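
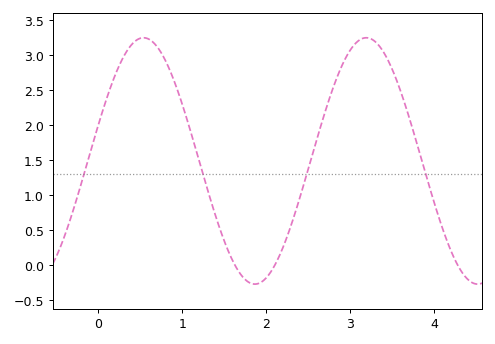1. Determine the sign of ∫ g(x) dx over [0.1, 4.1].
positive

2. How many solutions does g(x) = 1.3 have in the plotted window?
4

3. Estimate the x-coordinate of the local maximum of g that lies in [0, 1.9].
0.541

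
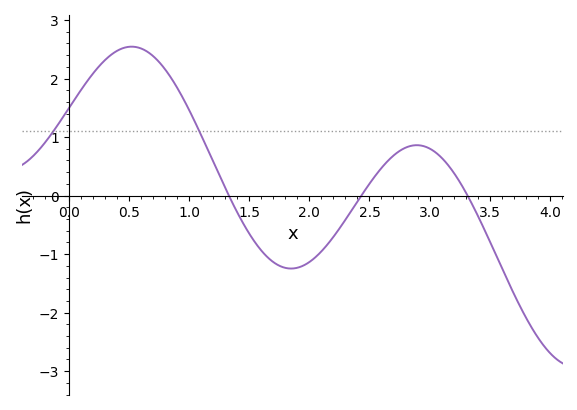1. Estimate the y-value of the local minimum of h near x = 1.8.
-1.2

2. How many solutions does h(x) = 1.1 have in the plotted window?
2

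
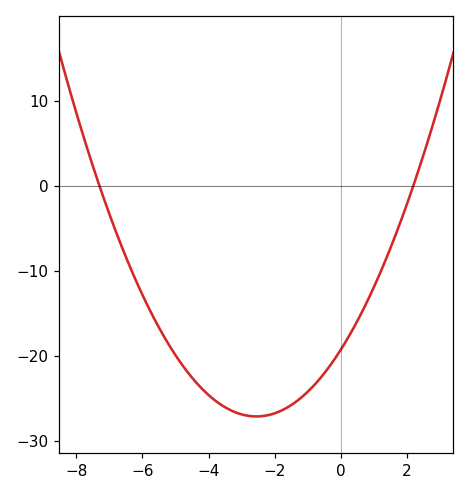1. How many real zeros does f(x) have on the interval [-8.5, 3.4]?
2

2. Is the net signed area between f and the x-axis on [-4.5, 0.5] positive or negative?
negative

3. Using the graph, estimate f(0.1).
-18.6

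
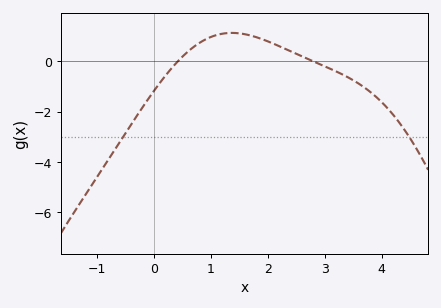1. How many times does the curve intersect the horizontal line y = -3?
2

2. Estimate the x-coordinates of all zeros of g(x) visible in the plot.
0.423, 2.8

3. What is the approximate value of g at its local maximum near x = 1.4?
1.13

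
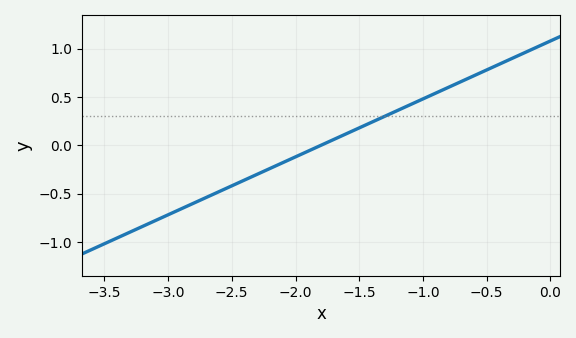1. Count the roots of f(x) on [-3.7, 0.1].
1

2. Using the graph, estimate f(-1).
0.5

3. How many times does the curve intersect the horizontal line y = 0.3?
1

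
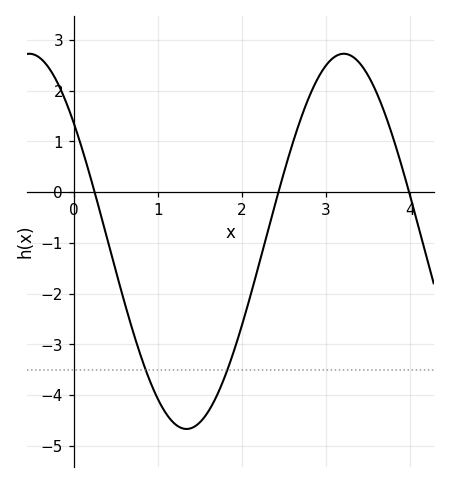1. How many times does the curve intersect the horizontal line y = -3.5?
2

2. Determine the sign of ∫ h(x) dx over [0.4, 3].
negative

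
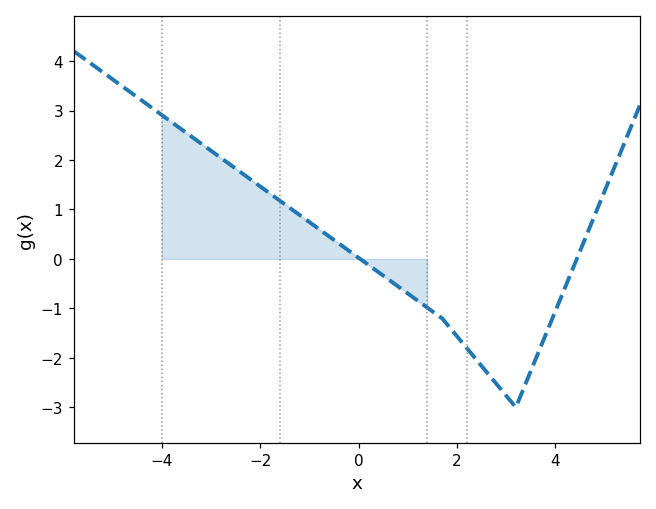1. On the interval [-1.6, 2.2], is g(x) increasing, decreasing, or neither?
decreasing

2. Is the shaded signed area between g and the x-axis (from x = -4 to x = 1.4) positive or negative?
positive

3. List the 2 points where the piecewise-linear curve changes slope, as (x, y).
(1.7, -1.2); (3.2, -3)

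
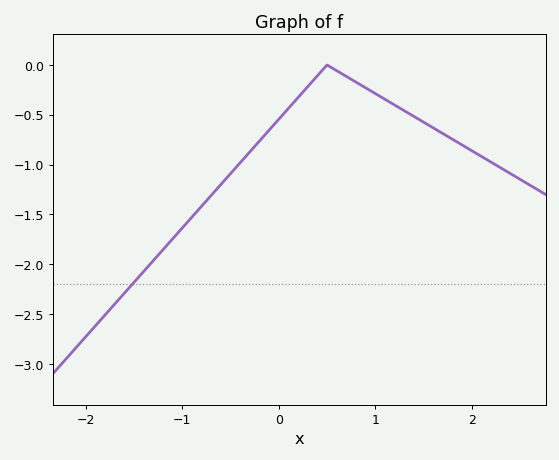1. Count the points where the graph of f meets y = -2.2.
1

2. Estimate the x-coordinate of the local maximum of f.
0.5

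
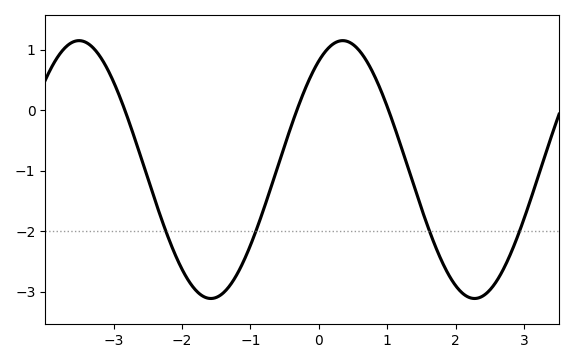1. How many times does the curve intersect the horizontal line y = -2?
4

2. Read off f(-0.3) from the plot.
0.1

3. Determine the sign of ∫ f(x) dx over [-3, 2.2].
negative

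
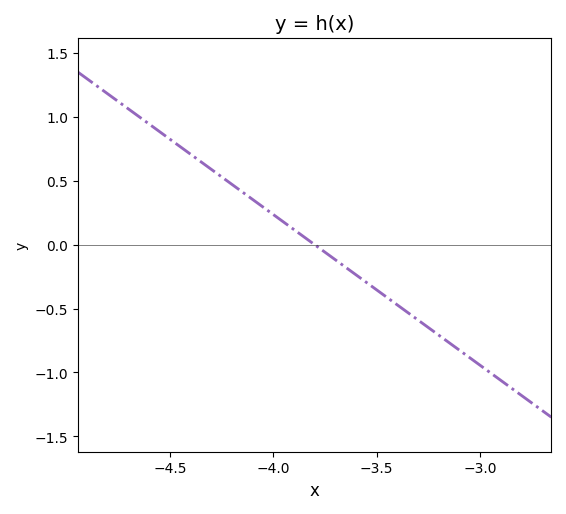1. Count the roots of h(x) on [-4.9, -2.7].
1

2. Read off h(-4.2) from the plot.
0.45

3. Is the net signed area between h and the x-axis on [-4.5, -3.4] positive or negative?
positive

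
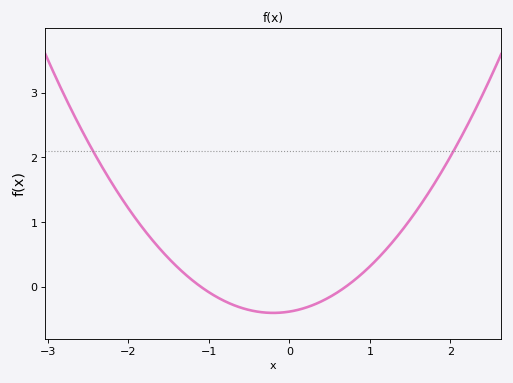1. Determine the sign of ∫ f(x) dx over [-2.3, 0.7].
positive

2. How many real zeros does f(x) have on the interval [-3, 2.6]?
2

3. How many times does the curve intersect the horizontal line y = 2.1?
2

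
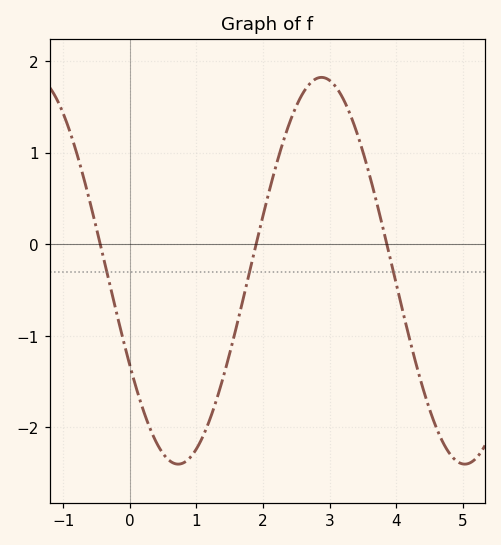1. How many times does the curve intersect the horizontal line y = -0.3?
3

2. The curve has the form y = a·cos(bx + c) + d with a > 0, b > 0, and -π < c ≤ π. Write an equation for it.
y = 2.11cos(1.46x + 2.08) - 0.29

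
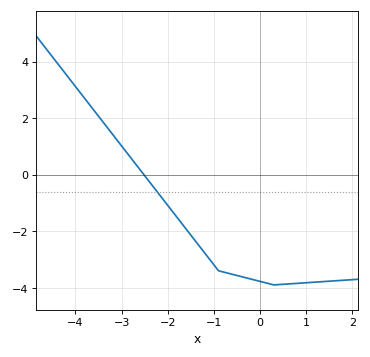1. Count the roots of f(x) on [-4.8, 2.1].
1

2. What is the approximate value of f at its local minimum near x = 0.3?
-3.8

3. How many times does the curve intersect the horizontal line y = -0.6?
1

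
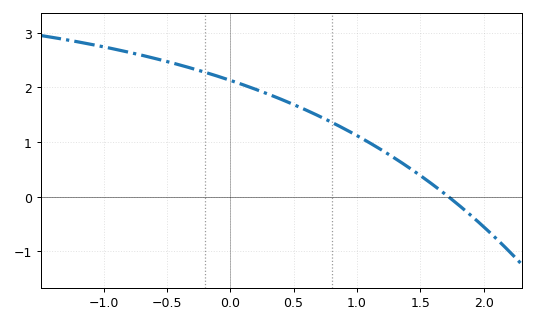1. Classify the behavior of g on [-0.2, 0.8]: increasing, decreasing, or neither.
decreasing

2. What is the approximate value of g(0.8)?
1.4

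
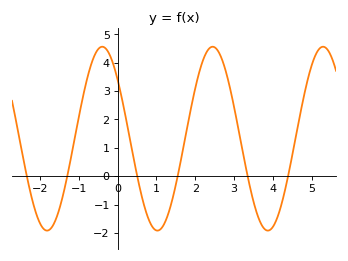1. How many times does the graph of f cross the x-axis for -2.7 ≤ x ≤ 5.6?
6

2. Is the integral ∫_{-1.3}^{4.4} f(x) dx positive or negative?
positive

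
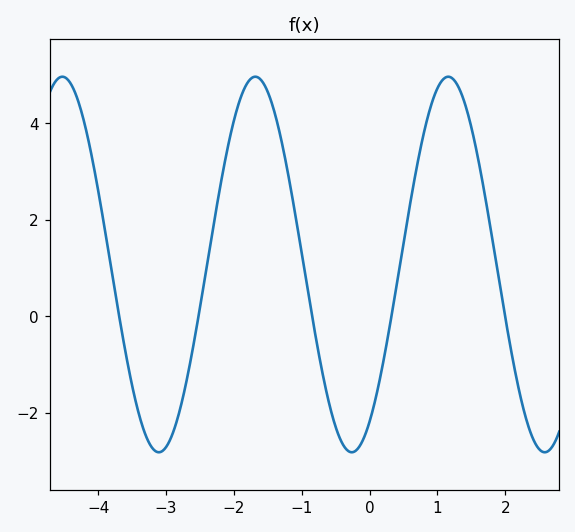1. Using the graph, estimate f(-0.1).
-2.6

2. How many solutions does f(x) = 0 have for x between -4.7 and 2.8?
5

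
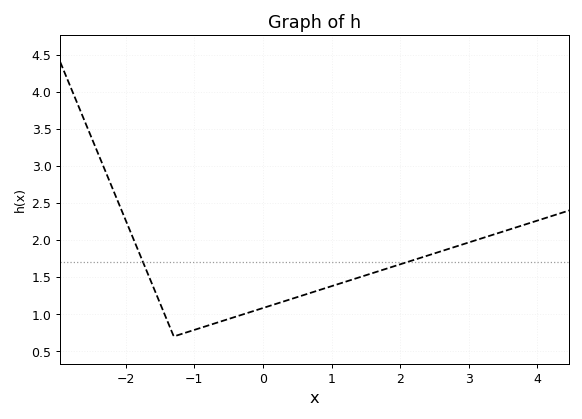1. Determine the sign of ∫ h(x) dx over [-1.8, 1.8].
positive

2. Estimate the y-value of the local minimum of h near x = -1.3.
0.7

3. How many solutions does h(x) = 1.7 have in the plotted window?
2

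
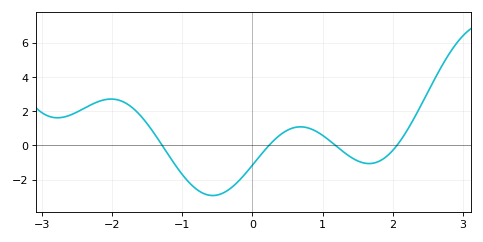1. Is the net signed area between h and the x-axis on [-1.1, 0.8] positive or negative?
negative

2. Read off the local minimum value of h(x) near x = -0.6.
-2.94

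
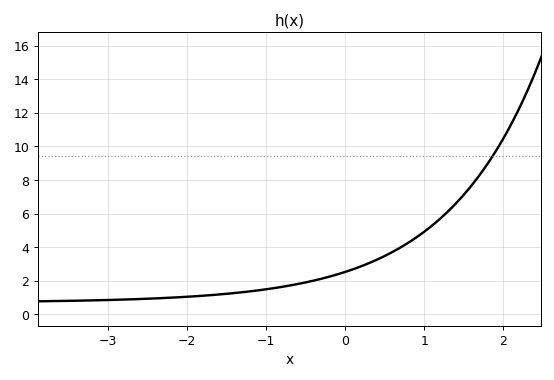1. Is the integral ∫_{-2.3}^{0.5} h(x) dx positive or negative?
positive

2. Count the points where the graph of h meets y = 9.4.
1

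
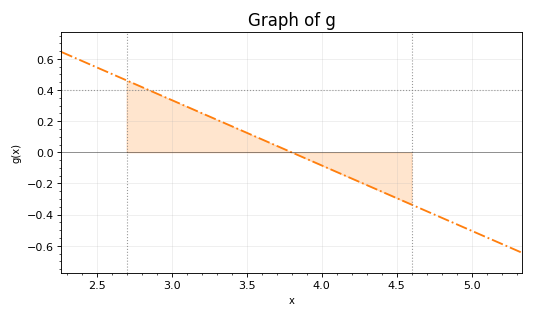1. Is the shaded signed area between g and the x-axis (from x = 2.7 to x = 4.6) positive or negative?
positive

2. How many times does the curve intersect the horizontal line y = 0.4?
1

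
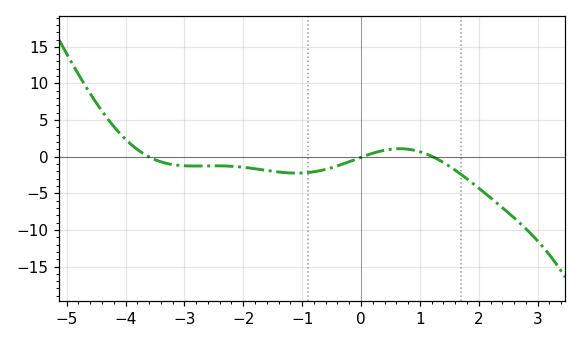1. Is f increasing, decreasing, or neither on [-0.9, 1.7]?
neither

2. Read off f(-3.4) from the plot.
-0.699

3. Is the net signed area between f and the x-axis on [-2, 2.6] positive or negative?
negative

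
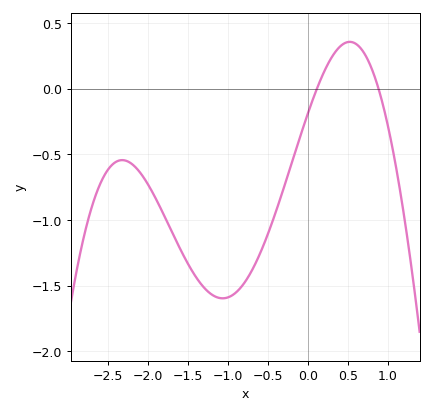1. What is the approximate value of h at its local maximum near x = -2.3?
-0.543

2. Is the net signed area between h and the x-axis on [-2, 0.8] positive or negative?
negative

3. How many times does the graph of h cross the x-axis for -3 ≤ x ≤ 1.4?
2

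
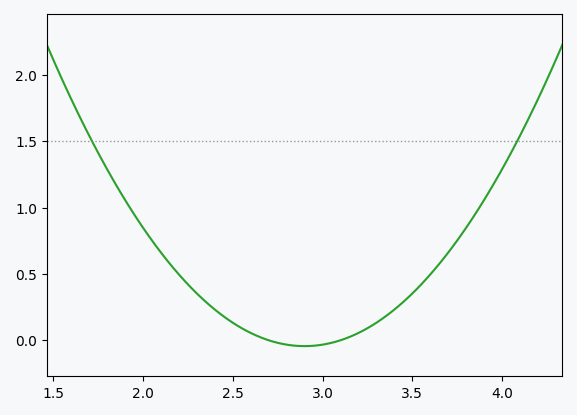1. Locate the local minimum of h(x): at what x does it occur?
2.9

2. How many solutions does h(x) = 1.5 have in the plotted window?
2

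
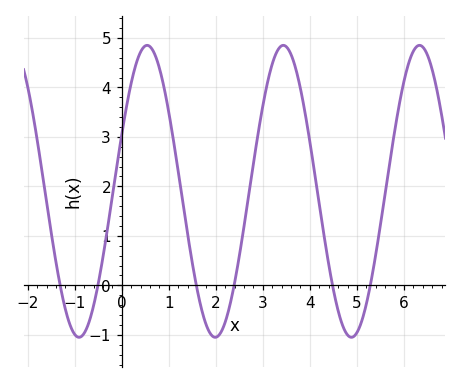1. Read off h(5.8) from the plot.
3.1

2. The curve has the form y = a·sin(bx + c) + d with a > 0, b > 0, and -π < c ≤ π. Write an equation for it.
y = 2.95sin(2.17x + 0.4) + 1.9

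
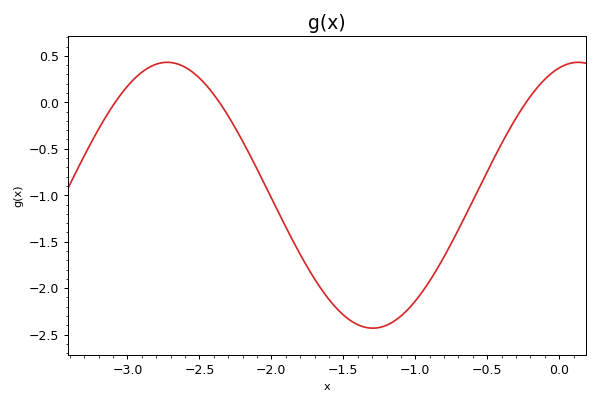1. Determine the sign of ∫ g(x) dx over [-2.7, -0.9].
negative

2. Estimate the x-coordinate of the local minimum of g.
-1.3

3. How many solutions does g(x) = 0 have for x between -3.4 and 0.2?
3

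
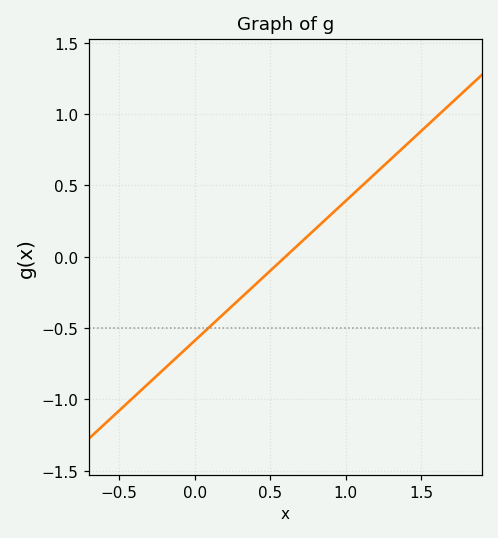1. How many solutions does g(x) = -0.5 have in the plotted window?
1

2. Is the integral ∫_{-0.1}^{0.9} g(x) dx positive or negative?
negative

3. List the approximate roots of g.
0.6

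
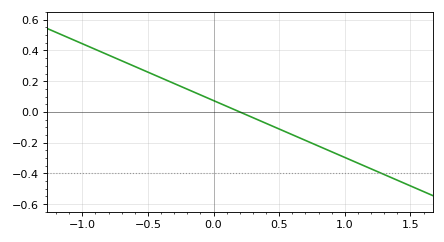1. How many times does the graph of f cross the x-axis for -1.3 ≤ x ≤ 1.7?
1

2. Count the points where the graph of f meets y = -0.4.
1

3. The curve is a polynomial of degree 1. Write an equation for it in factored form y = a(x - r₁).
y = -0.37(x - 0.2)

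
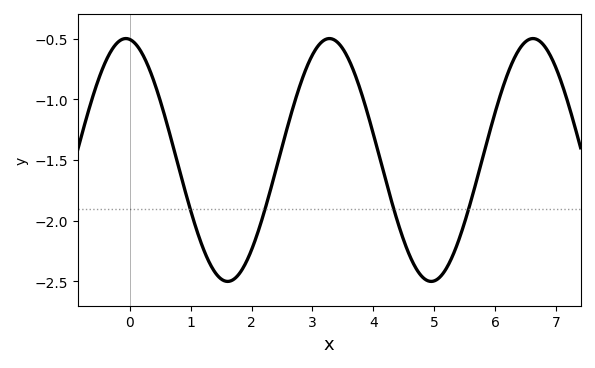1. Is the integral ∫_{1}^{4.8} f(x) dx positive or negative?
negative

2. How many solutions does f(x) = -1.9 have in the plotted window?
4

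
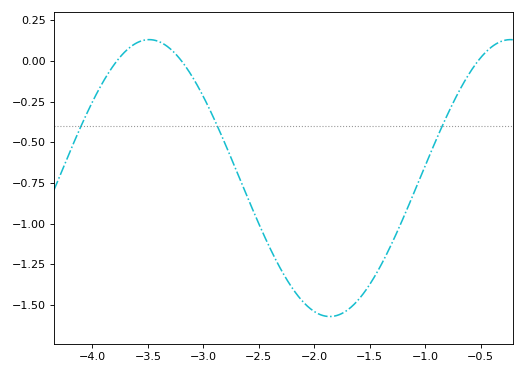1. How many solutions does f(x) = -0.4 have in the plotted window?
3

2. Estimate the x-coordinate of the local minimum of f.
-1.9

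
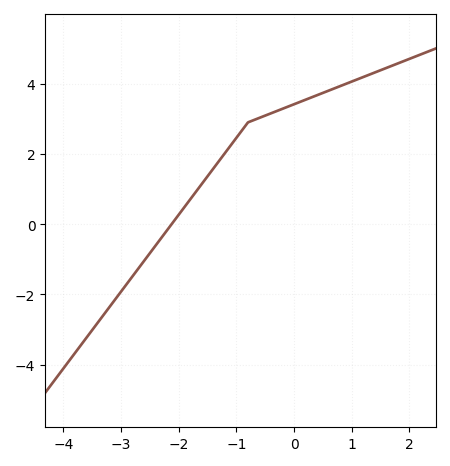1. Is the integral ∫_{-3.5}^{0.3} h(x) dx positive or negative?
positive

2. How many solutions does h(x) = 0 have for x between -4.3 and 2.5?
1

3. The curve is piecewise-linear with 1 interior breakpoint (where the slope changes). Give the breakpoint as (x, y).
(-0.8, 2.9)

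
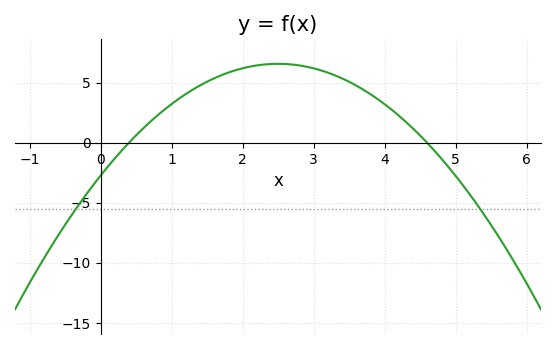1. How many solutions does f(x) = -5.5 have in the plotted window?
2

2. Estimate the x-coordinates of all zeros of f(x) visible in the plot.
0.4, 4.6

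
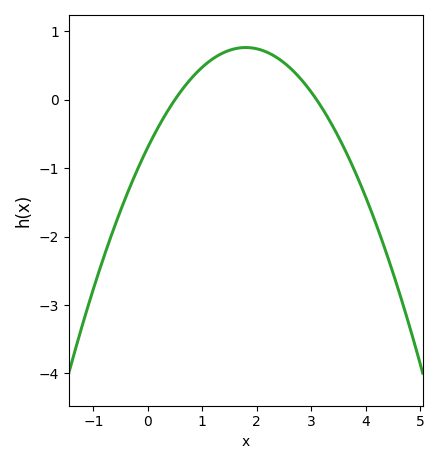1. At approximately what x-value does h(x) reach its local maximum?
1.8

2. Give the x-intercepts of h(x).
0.5, 3.1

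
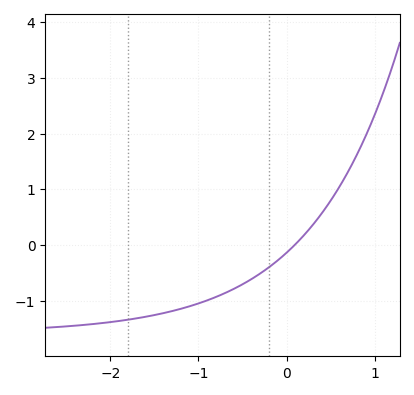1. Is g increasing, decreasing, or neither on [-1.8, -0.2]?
increasing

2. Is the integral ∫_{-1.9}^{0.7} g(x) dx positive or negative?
negative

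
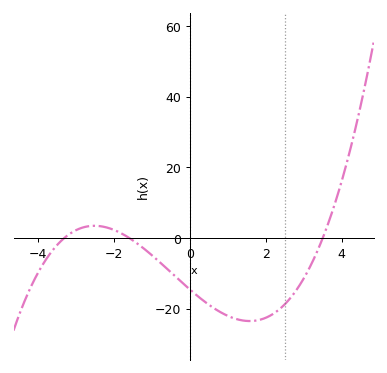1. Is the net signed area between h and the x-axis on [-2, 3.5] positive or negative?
negative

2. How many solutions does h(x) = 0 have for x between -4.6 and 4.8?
3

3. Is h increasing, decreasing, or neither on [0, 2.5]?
neither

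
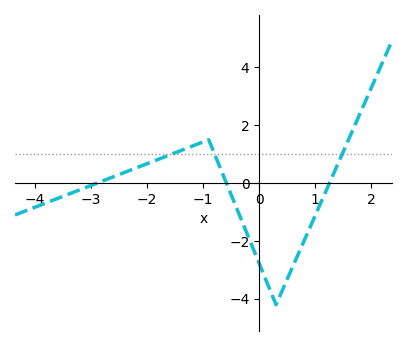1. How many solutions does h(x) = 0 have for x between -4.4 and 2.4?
3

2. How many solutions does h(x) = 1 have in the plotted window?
3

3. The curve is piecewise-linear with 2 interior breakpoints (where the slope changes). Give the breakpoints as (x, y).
(-0.9, 1.5); (0.3, -4.2)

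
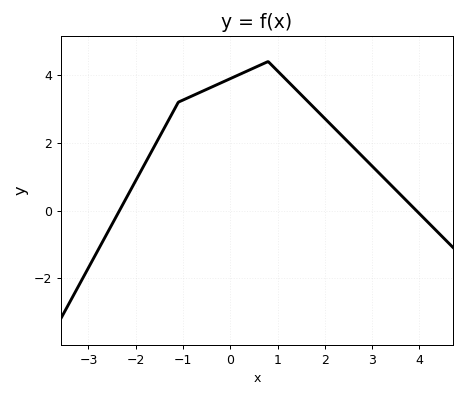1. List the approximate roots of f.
-2.4, 4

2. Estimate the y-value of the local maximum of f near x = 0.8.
4.4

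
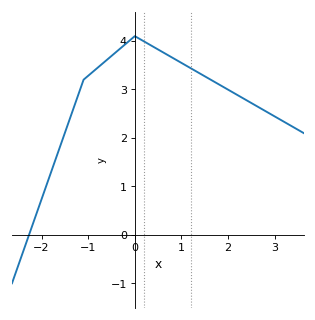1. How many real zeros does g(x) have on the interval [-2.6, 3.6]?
1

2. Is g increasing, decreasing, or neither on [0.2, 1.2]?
decreasing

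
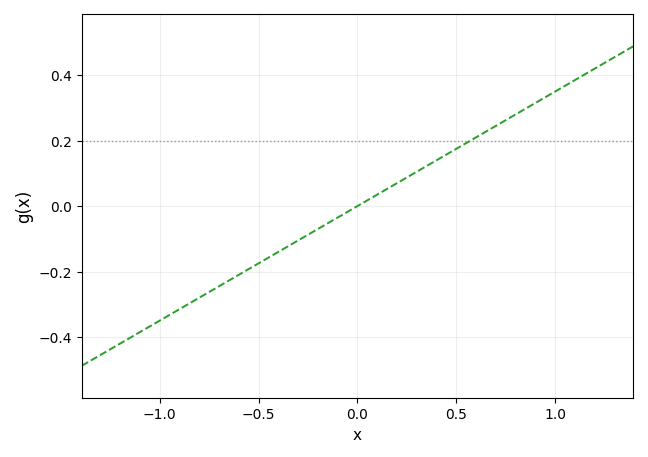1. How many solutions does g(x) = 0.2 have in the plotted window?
1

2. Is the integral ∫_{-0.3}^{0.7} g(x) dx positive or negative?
positive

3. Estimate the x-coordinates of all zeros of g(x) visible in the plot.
0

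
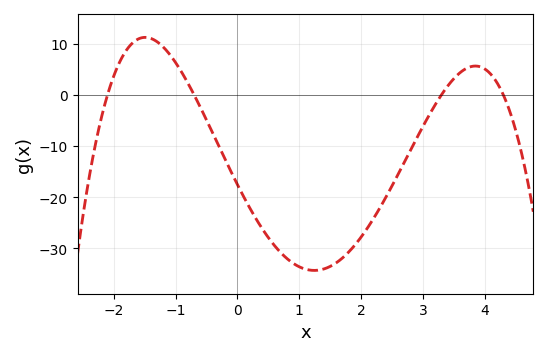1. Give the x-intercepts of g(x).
-2.1, -0.7, 3.3, 4.3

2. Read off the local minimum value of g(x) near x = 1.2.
-34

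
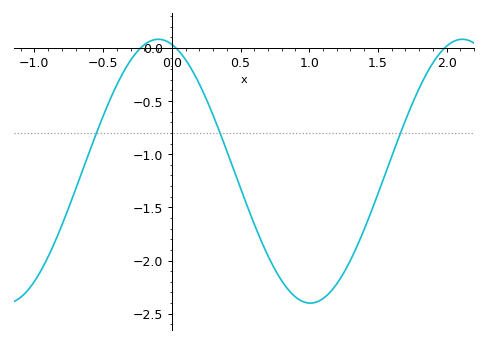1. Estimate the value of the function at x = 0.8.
-2.2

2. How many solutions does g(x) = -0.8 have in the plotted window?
3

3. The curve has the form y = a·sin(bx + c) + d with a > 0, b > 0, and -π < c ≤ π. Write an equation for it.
y = 1.24sin(2.8x + 1.8) - 1.16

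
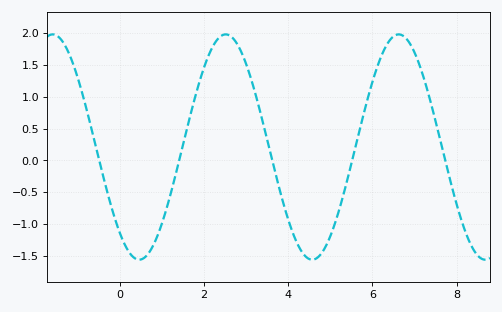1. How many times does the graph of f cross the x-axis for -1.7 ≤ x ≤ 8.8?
5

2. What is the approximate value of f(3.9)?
-0.705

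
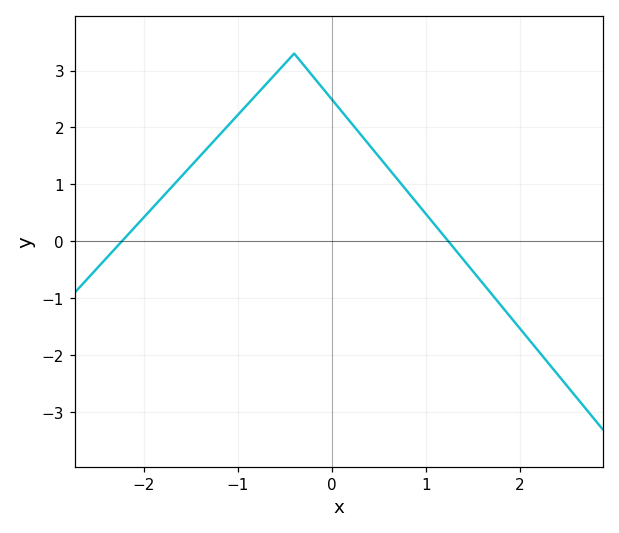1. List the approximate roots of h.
-2.23, 1.24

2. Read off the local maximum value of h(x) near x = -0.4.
3.3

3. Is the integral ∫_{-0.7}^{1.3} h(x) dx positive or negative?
positive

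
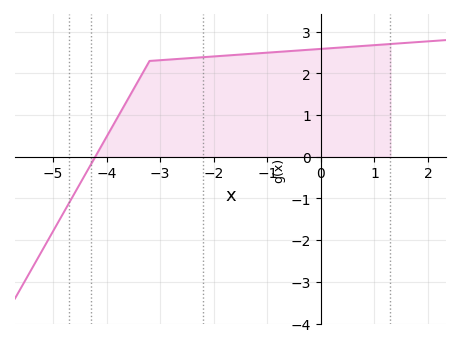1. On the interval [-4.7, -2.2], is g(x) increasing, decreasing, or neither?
increasing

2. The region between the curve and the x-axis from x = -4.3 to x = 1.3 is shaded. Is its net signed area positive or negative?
positive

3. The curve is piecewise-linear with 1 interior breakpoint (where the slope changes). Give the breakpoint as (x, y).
(-3.2, 2.3)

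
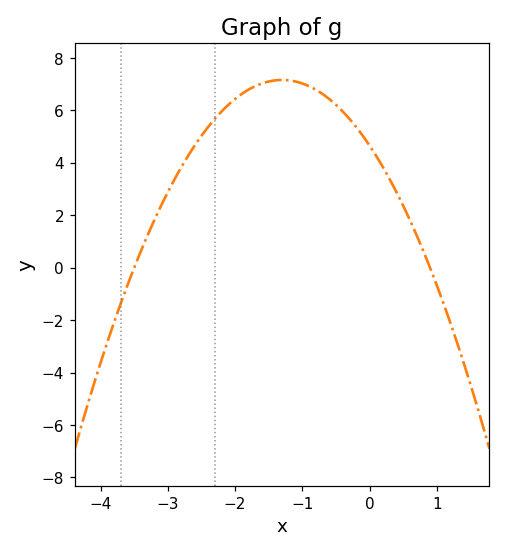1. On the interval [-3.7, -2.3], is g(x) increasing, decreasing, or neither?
increasing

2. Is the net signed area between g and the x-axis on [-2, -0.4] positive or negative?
positive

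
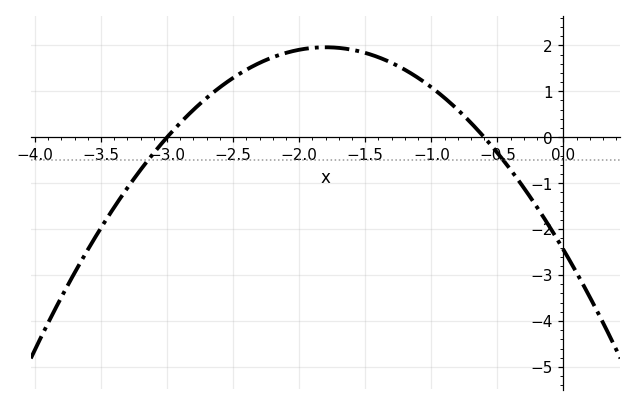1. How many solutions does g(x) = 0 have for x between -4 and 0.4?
2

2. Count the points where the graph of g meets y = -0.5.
2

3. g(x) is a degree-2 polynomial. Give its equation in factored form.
y = -1.36(x + 3)(x + 0.6)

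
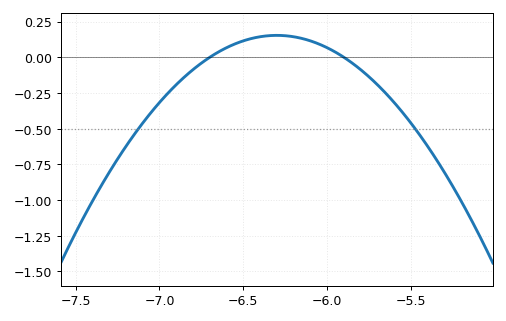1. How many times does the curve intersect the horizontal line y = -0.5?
2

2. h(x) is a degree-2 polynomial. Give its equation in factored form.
y = -0.96(x + 6.7)(x + 5.9)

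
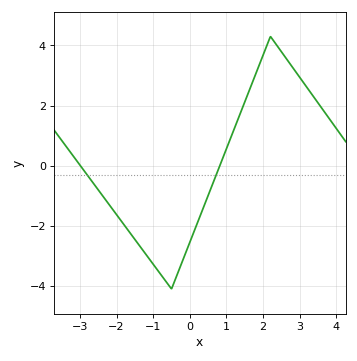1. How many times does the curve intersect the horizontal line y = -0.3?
2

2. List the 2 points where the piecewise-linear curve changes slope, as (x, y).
(-0.5, -4.1); (2.2, 4.3)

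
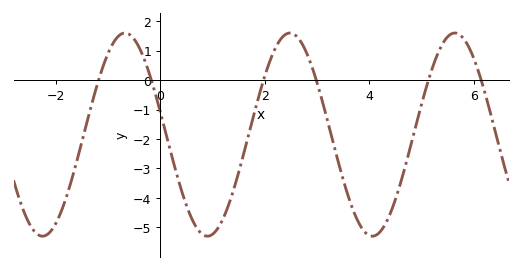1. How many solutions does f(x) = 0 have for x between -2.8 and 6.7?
6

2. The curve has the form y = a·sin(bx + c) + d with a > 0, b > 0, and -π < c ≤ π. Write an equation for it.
y = 3.45sin(1.99x + 2.91) - 1.85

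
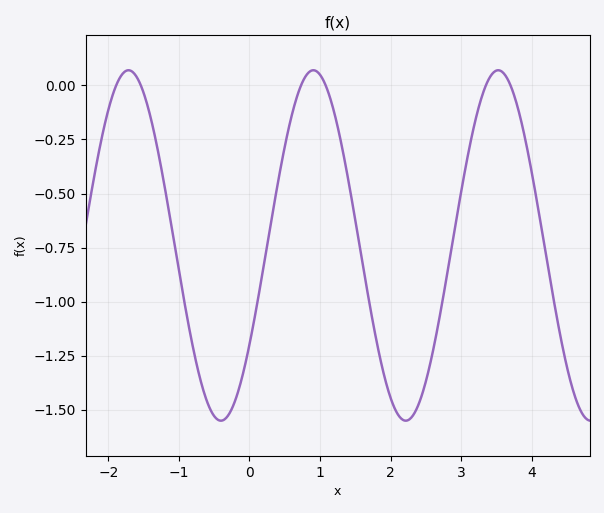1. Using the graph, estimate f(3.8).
-0.1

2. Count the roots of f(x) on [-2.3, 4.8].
6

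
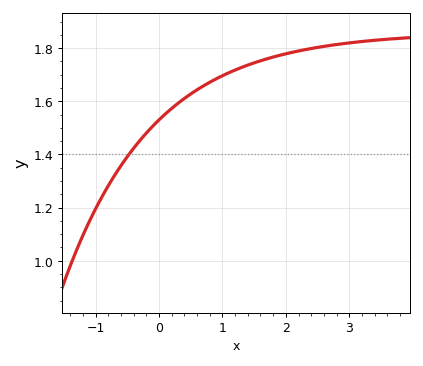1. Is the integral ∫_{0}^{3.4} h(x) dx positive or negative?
positive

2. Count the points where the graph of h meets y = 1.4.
1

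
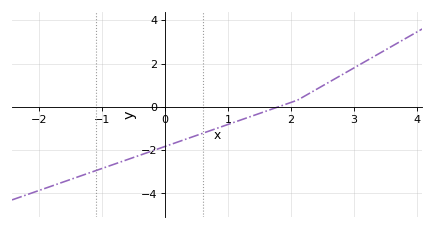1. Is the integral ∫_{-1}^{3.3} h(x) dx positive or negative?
negative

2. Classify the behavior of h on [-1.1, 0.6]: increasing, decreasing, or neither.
increasing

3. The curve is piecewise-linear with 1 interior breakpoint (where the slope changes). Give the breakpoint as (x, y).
(2.1, 0.3)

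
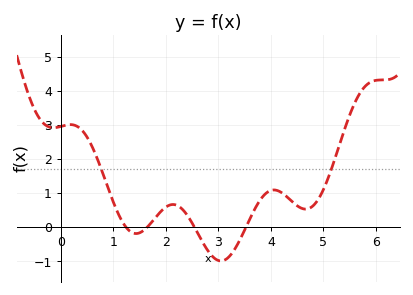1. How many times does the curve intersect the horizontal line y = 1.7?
2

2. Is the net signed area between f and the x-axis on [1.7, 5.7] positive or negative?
positive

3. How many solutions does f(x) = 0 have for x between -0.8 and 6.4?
4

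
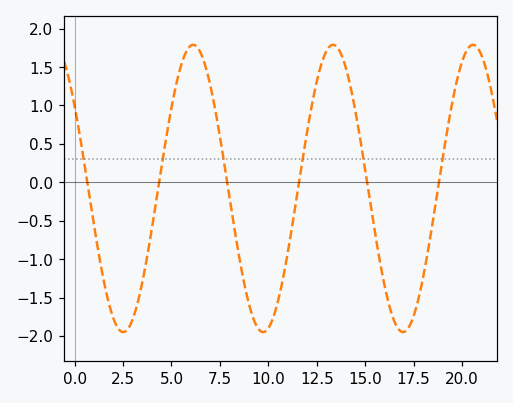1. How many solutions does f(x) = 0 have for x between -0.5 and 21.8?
6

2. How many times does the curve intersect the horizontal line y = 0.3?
6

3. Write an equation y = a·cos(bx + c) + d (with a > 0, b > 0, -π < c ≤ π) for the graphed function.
y = 1.87cos(0.87x + 0.96) - 0.08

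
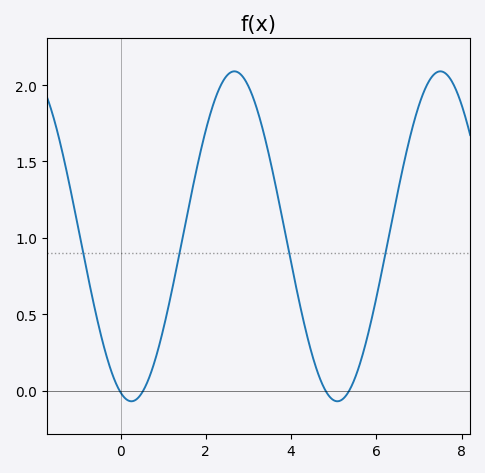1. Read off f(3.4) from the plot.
1.65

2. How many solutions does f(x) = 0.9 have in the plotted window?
4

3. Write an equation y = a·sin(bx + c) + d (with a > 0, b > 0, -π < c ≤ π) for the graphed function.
y = 1.08sin(1.3x - 1.9) + 1.01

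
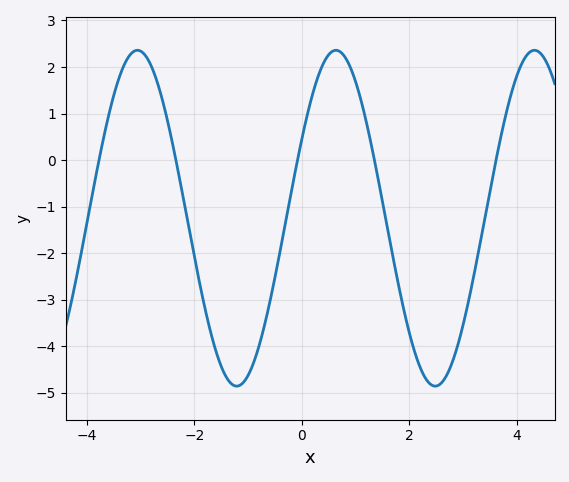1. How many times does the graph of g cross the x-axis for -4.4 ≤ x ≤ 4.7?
5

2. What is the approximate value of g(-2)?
-2.1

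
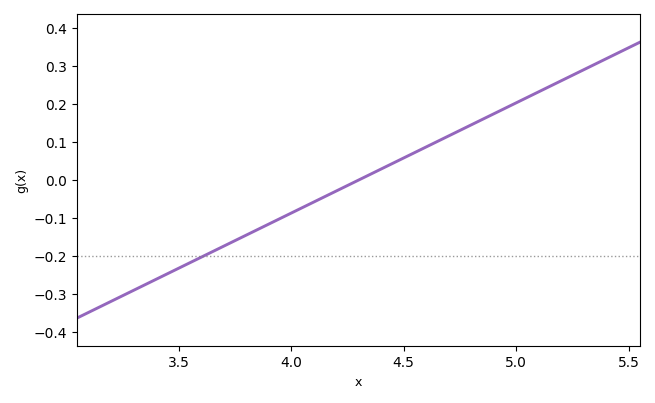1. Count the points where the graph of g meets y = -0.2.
1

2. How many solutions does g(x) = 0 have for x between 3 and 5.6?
1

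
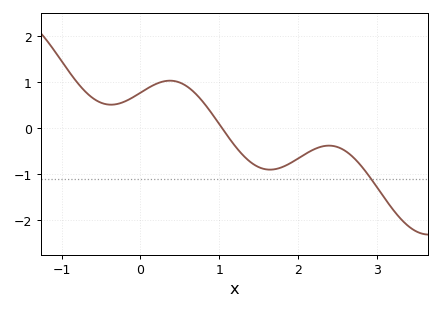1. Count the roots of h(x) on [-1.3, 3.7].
1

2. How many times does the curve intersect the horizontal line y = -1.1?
1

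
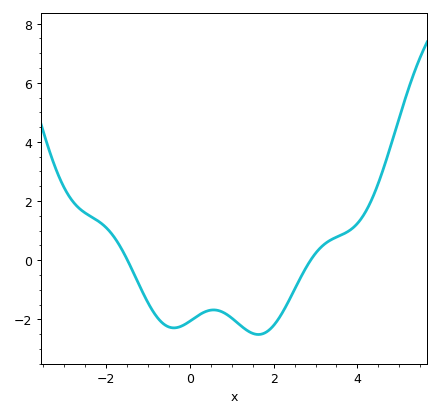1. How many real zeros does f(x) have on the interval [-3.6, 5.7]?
2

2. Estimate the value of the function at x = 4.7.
3.4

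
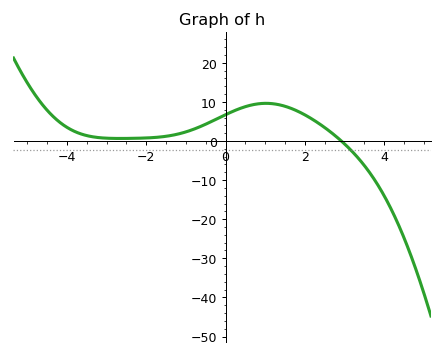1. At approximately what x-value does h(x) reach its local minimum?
-2.6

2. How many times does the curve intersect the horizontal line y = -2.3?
1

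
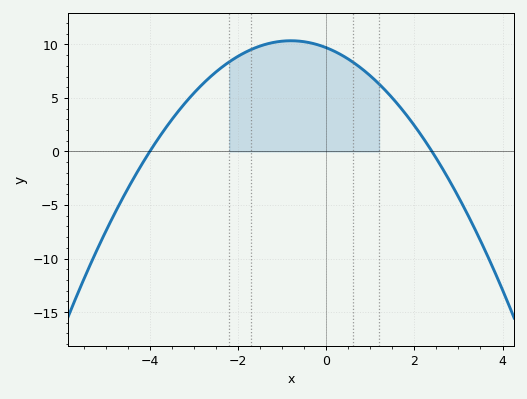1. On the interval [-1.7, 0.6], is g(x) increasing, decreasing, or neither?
neither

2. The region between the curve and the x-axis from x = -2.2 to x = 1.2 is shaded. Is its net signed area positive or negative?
positive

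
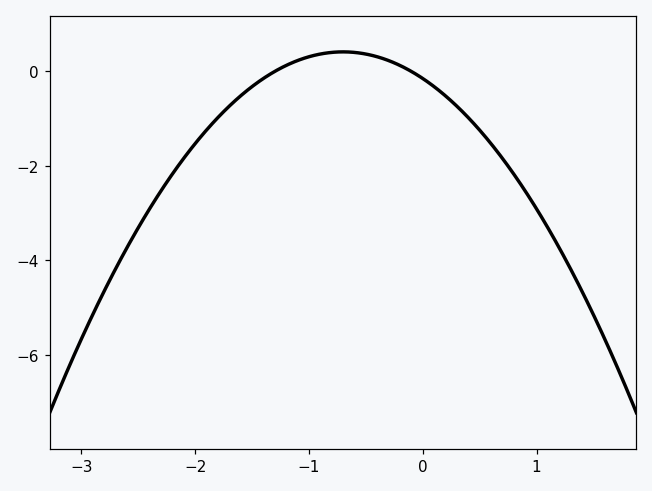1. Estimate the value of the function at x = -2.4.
-3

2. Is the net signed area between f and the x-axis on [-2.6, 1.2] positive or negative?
negative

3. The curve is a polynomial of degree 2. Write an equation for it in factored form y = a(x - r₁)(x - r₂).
y = -1.15(x + 1.3)(x + 0.1)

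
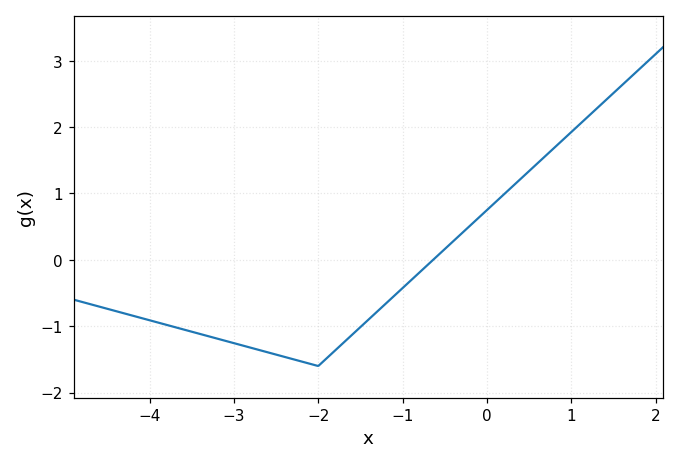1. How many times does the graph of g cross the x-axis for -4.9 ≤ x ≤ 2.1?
1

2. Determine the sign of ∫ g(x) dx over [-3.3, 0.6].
negative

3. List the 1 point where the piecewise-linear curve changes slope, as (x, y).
(-2, -1.6)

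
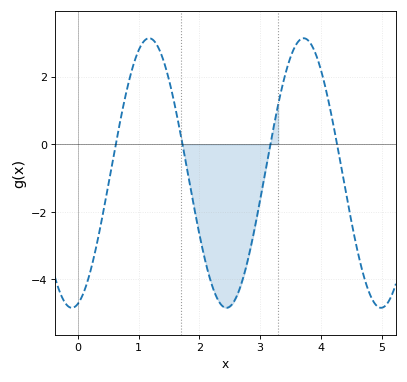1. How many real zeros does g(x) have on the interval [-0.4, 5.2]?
4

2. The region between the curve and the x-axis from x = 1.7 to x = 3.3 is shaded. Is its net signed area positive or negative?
negative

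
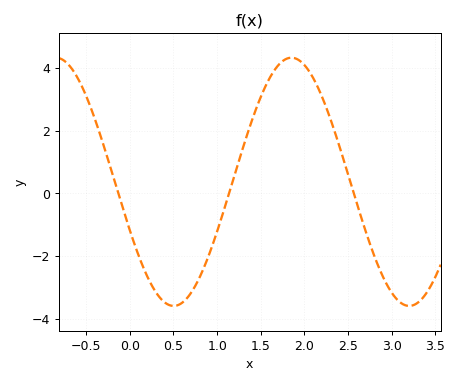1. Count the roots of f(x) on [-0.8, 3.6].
3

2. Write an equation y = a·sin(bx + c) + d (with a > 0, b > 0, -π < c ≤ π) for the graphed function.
y = 3.96sin(2.3x - 2.7) + 0.37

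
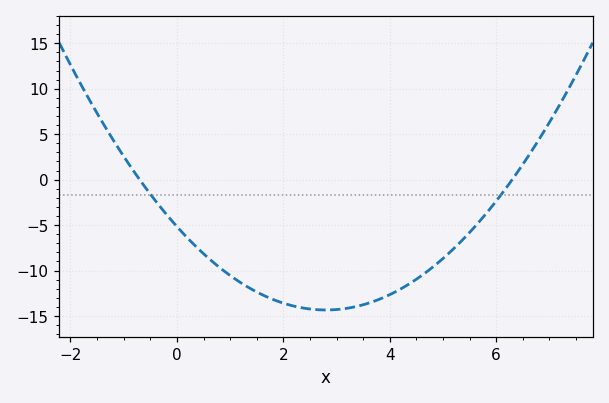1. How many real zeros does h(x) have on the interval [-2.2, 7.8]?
2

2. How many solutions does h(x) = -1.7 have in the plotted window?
2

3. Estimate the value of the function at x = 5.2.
-7.59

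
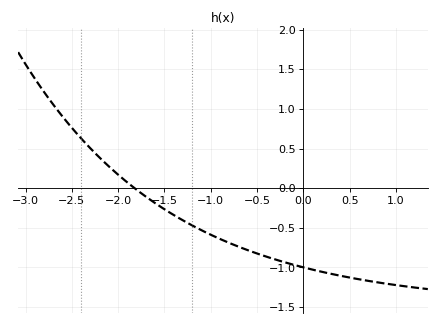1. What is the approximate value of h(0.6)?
-1.15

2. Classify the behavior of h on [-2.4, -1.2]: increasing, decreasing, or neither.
decreasing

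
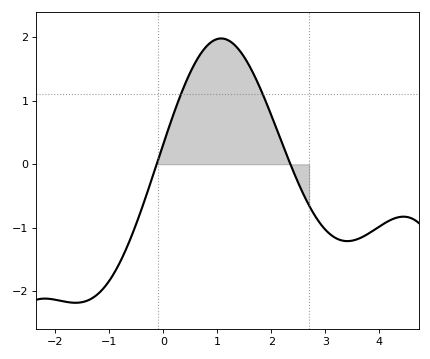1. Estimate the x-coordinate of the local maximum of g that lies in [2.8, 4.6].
4.45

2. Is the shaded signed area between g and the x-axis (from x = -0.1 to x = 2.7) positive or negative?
positive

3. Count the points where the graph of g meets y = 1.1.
2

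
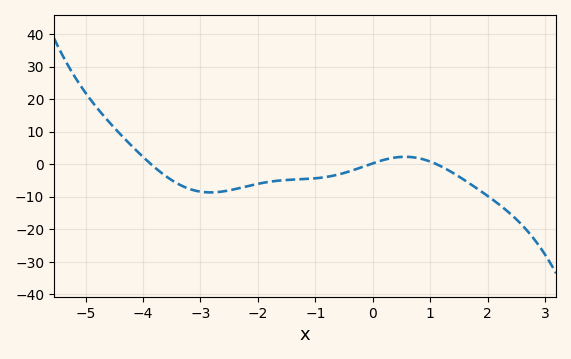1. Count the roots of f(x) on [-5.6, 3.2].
3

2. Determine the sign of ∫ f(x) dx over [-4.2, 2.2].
negative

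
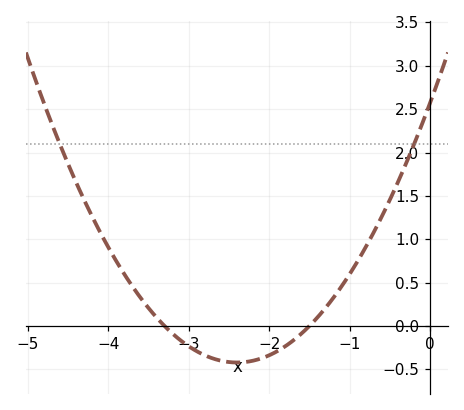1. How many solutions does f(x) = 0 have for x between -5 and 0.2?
2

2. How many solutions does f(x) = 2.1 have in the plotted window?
2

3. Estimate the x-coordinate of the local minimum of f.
-2.4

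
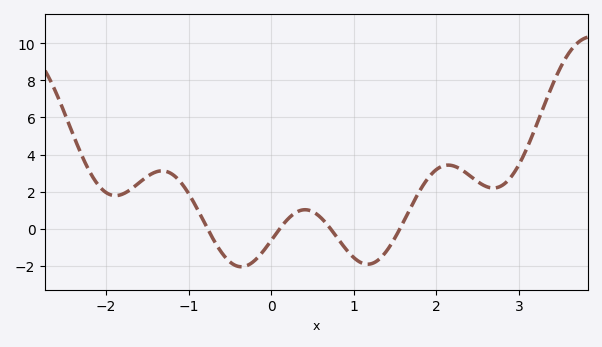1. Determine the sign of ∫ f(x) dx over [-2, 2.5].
positive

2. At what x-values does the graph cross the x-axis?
-0.77, 0.102, 0.719, 1.56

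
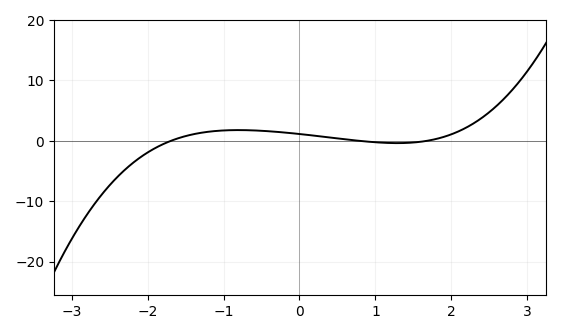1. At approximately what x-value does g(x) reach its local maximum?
-0.805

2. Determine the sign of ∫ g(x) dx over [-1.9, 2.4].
positive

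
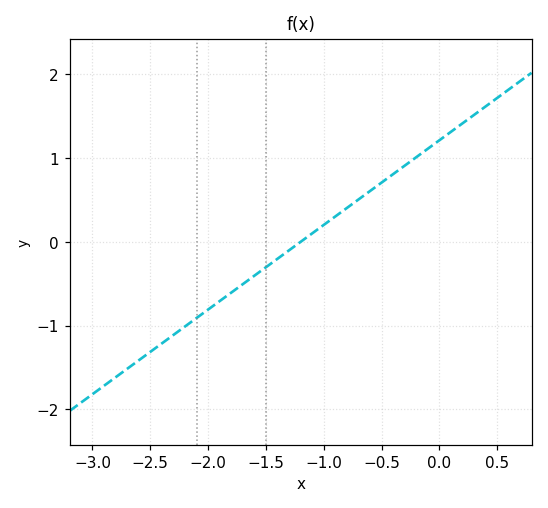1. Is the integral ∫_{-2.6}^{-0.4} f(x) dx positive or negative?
negative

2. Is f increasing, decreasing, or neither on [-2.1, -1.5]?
increasing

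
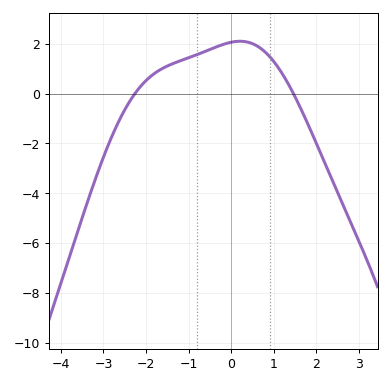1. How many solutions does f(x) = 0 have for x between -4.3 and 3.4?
2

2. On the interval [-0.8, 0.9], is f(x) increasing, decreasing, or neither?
neither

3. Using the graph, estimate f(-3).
-2.55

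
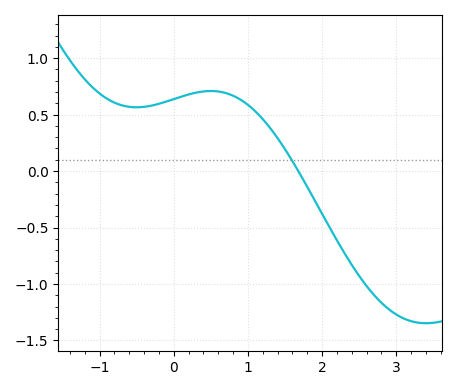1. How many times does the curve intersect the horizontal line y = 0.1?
1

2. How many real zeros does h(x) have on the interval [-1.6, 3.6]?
1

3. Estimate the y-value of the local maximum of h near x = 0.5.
0.709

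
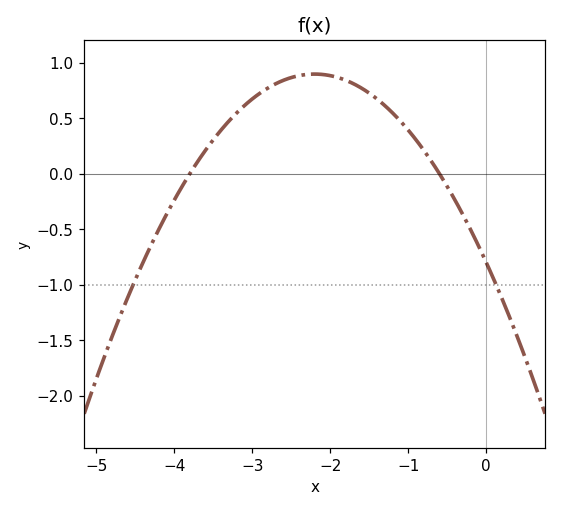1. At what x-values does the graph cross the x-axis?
-3.8, -0.6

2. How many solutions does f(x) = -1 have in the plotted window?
2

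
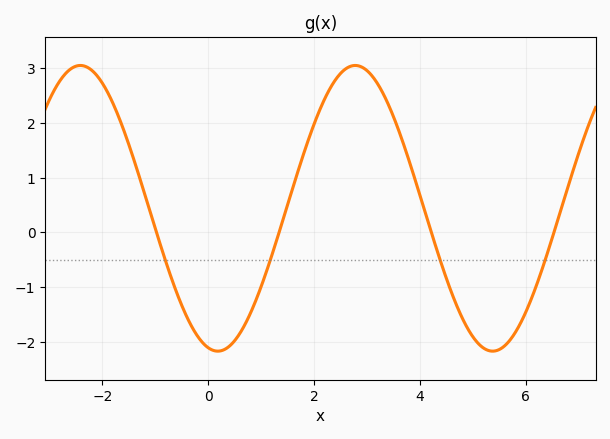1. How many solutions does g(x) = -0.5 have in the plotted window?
4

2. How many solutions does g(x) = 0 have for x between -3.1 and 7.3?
4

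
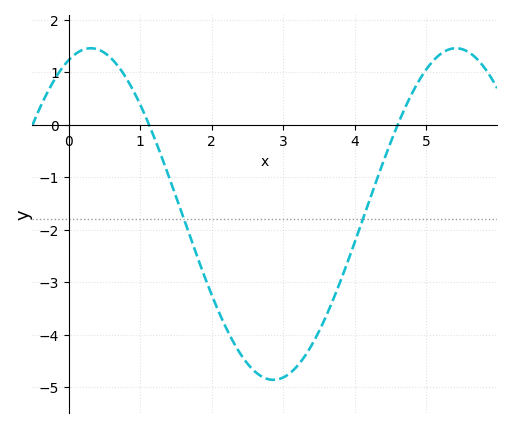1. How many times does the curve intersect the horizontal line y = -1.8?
2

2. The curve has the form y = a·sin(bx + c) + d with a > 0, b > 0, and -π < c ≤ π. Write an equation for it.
y = 3.16sin(1.23x + 1.19) - 1.7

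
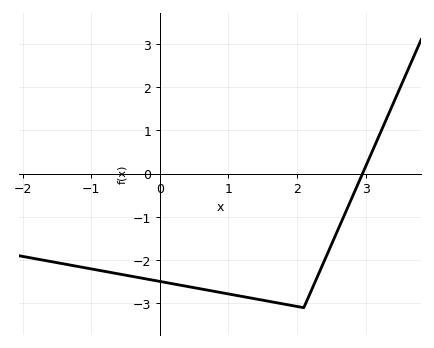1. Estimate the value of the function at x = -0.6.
-2.32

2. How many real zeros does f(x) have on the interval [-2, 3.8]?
1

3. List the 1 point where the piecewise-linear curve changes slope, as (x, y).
(2.1, -3.1)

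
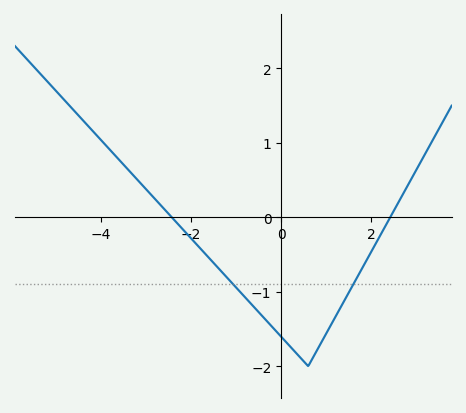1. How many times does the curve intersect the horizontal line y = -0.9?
2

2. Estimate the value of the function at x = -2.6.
0.1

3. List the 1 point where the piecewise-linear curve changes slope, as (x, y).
(0.6, -2)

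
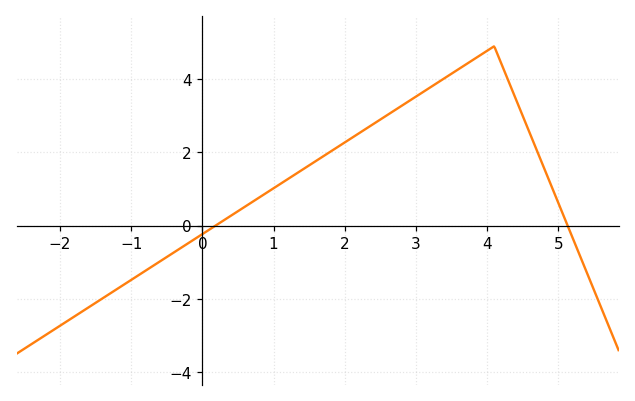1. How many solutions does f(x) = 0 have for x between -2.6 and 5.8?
2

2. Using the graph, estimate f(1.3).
1.4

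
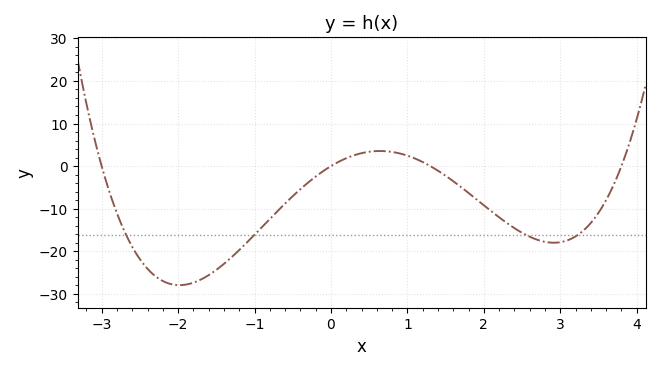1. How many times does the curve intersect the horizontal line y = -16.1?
4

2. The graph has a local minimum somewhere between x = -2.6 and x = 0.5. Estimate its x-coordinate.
-2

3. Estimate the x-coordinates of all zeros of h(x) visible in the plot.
-3, 0, 1.3, 3.8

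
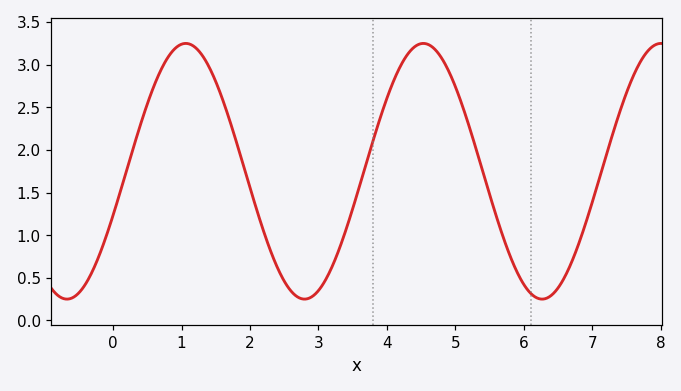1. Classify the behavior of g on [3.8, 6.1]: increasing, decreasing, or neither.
neither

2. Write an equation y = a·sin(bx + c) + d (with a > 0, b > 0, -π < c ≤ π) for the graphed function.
y = 1.5sin(1.81x - 0.35) + 1.75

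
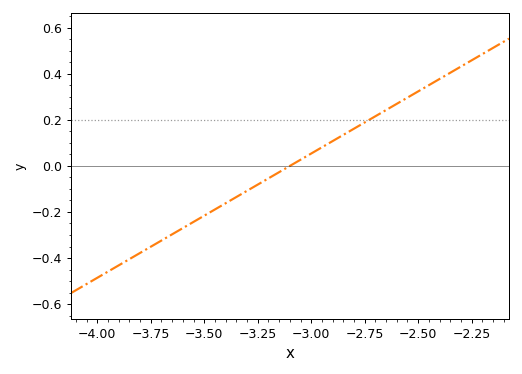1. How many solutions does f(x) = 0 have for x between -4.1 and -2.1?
1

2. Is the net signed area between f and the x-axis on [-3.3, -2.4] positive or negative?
positive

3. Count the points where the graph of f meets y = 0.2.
1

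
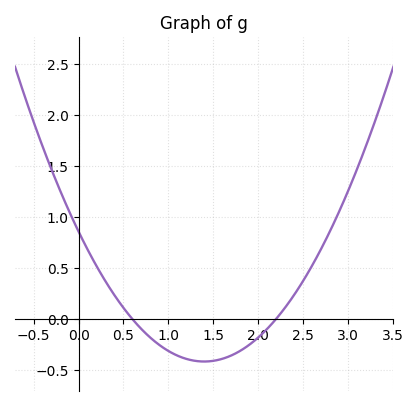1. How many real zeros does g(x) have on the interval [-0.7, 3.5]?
2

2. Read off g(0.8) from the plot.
-0.2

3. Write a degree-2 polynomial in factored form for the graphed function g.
y = 0.65(x - 0.6)(x - 2.2)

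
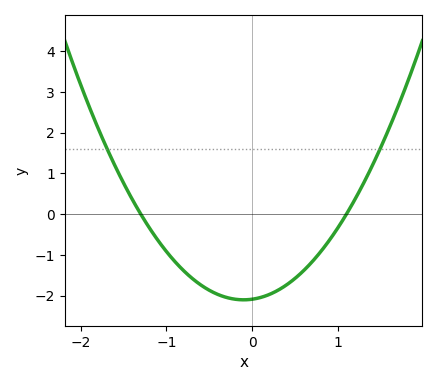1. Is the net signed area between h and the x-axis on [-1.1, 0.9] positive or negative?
negative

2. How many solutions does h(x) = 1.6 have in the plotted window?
2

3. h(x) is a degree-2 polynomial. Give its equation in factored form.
y = 1.46(x + 1.3)(x - 1.1)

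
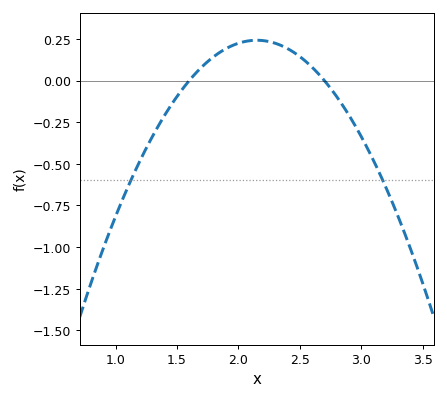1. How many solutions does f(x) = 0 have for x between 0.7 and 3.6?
2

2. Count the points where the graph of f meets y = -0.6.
2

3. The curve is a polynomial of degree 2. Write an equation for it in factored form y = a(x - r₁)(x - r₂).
y = -0.8(x - 1.6)(x - 2.7)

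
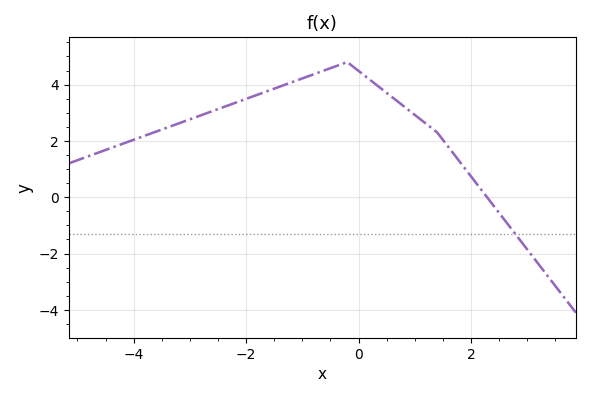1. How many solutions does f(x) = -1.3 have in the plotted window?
1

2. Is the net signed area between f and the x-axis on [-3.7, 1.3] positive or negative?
positive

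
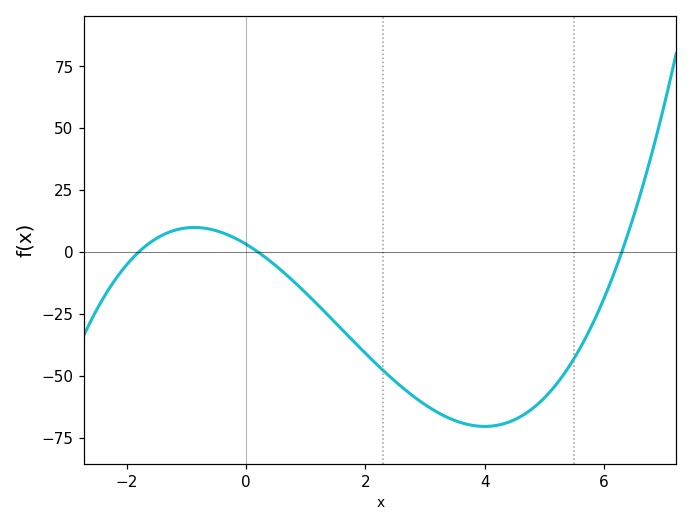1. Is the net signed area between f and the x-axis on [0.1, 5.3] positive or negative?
negative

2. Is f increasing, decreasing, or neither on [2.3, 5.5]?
neither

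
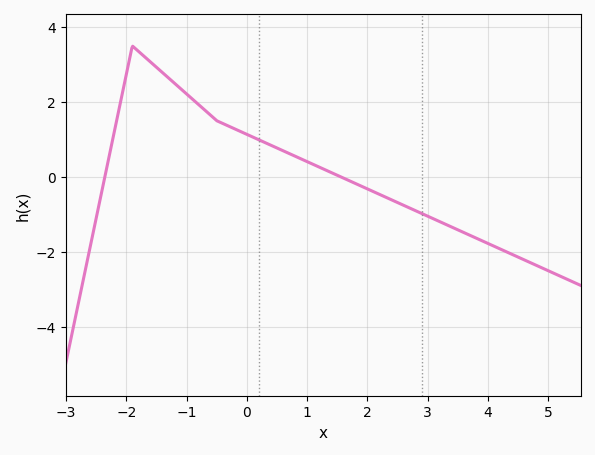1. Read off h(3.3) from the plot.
-1.27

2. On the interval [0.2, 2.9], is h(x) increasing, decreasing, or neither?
decreasing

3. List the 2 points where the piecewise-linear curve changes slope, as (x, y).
(-1.9, 3.5); (-0.5, 1.5)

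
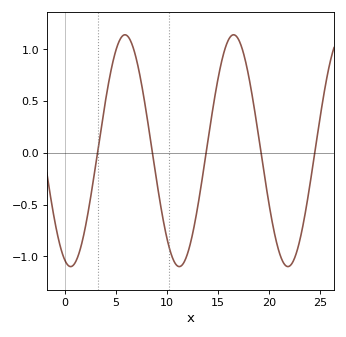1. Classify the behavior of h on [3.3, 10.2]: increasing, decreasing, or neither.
neither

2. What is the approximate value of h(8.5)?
0.05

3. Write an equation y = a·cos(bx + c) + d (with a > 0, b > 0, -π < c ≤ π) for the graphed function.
y = 1.12cos(0.59x + 2.8) + 0.02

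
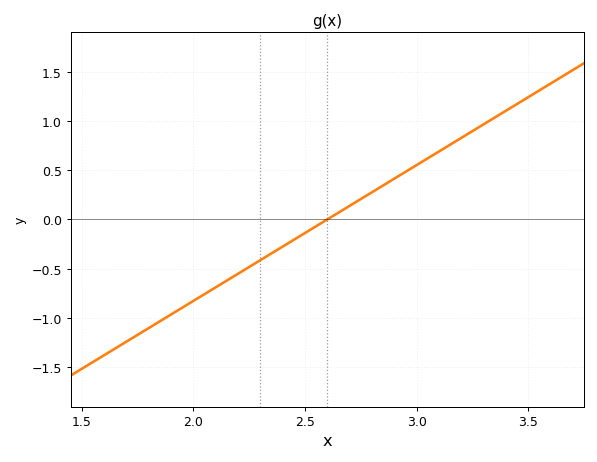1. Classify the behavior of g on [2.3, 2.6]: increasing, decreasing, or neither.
increasing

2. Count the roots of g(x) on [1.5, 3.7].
1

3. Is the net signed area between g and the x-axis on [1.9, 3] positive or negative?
negative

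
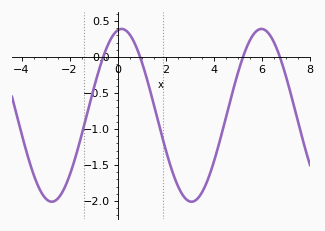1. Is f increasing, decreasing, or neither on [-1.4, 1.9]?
neither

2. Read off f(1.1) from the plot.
-0.17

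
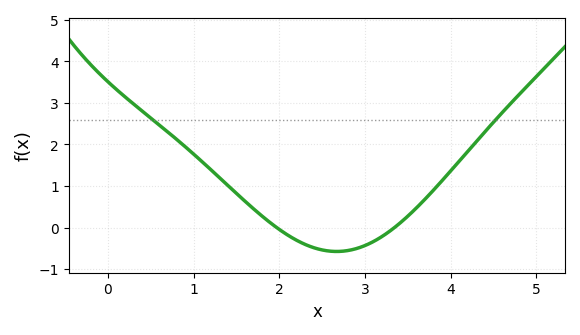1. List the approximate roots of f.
2, 3.3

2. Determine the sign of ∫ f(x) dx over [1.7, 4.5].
positive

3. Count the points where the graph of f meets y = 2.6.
2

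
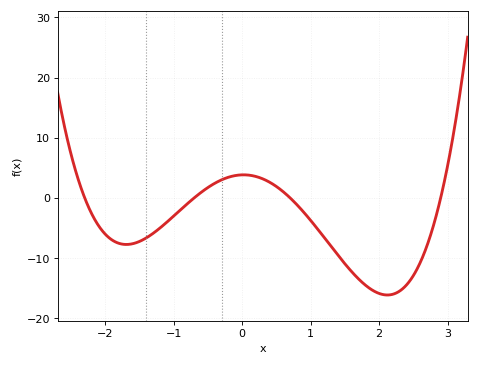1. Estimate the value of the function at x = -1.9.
-7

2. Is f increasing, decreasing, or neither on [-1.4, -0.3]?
increasing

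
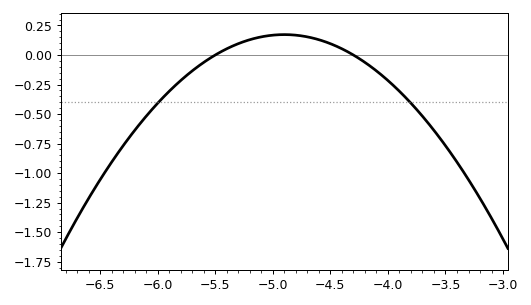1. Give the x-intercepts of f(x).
-5.5, -4.3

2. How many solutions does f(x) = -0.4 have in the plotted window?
2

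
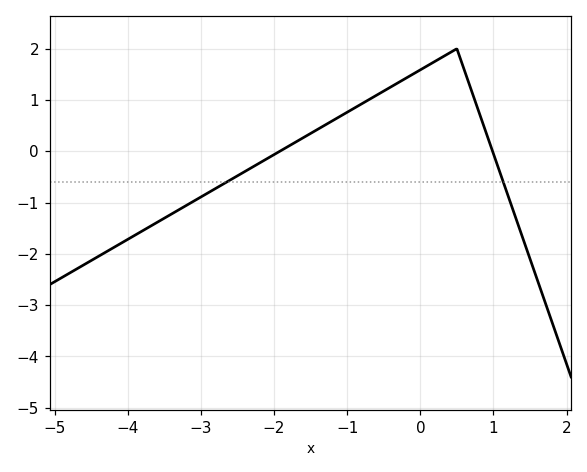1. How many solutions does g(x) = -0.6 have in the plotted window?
2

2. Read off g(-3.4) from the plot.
-1.22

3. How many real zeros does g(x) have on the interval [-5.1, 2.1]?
2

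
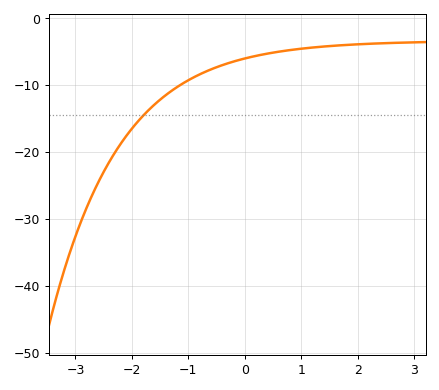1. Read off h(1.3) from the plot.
-4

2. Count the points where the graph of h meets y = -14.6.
1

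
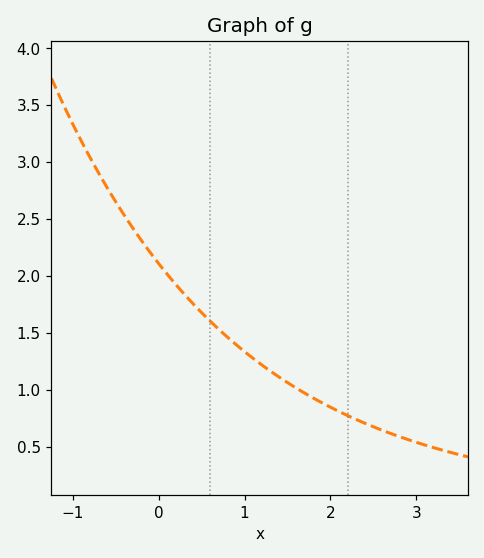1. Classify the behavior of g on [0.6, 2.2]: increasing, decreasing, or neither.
decreasing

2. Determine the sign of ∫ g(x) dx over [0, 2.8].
positive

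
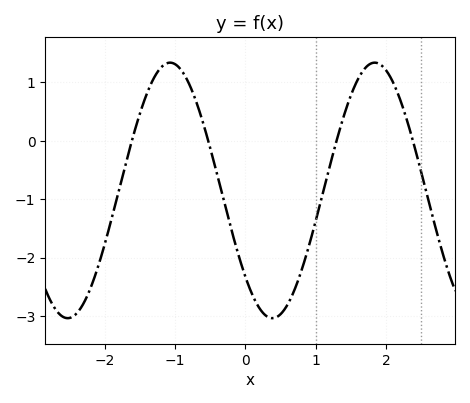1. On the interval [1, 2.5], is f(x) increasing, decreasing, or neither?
neither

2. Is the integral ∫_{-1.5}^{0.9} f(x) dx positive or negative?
negative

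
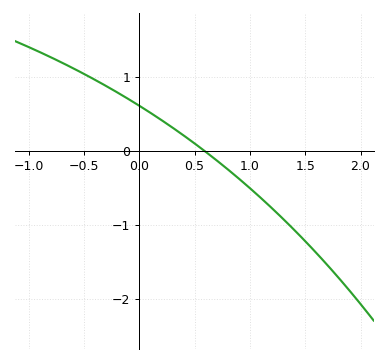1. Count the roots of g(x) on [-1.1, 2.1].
1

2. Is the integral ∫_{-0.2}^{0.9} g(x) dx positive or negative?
positive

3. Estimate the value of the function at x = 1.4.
-1.1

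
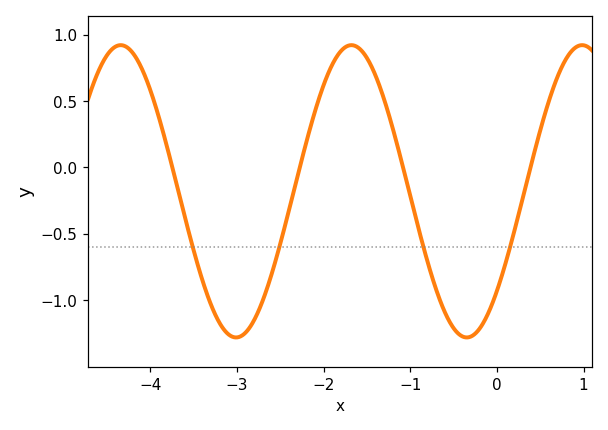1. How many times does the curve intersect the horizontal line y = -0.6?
4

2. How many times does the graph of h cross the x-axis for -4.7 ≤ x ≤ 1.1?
4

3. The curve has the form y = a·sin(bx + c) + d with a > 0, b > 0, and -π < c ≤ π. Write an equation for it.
y = 1.1sin(2.4x - 0.75) - 0.18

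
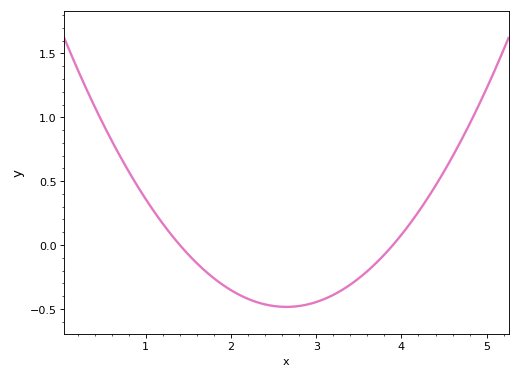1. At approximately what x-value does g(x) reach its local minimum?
2.7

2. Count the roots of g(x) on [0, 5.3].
2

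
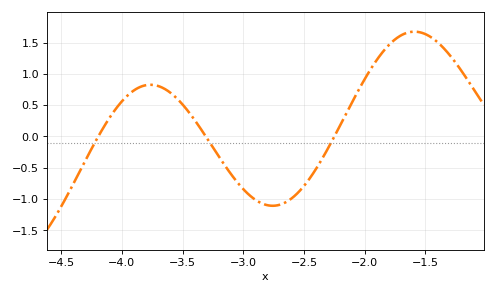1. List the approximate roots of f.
-4.19, -3.31, -2.25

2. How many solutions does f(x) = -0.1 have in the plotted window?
3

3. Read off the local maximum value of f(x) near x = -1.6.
1.67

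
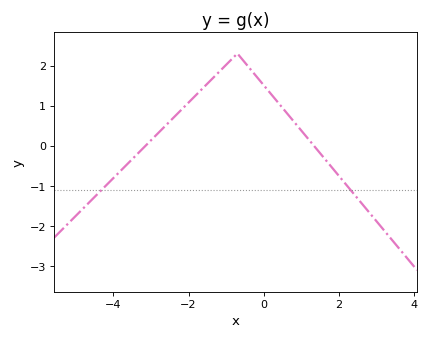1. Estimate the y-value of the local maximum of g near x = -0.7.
2.3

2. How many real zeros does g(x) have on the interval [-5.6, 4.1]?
2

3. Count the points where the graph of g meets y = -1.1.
2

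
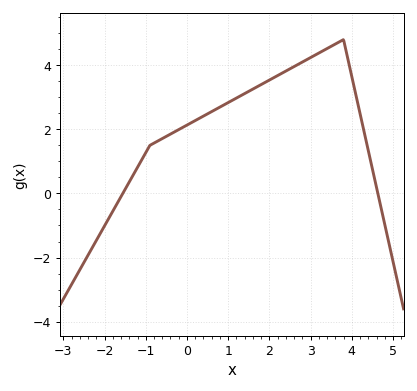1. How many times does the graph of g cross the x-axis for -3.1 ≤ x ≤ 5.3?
2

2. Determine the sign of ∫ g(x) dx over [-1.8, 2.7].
positive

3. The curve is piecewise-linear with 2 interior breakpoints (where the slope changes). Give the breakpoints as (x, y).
(-0.9, 1.5); (3.8, 4.8)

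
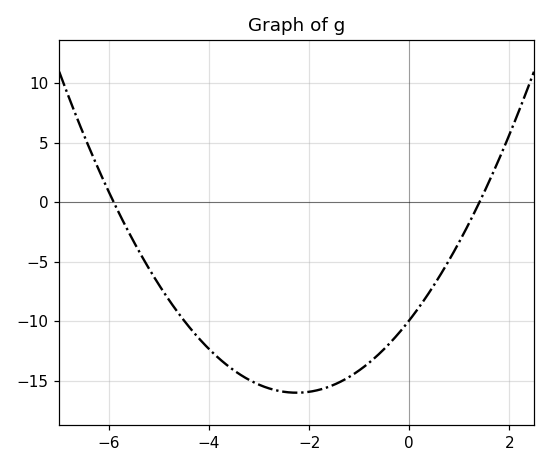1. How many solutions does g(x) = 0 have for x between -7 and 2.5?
2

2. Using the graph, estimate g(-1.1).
-14.5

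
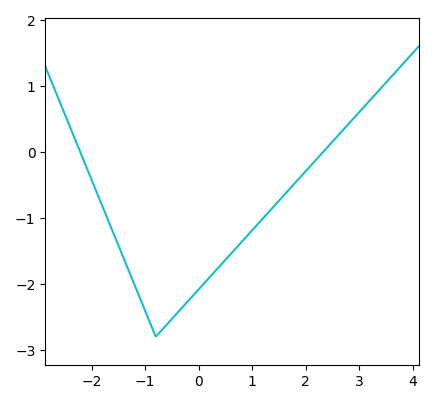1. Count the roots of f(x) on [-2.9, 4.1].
2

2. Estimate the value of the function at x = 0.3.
-1.8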